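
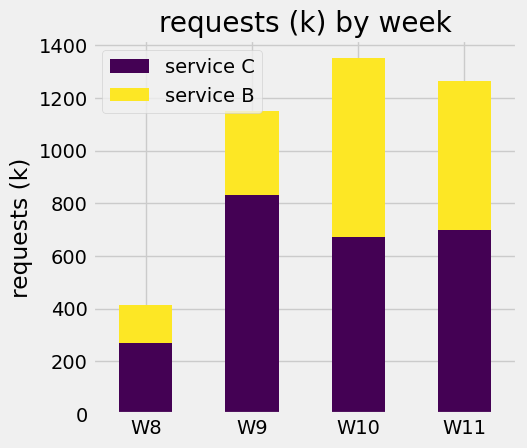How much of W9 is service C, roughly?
≈ 800

service C top ≈ 800, bottom ≈ 0; segment ≈ 800.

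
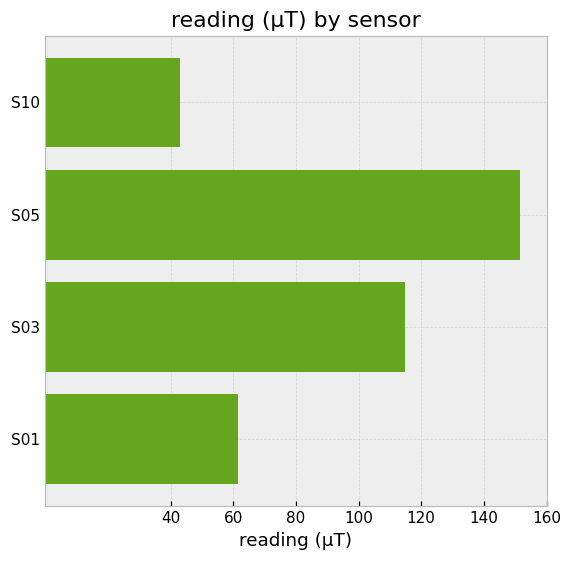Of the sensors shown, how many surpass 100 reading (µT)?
2

Above 100: S05, S03.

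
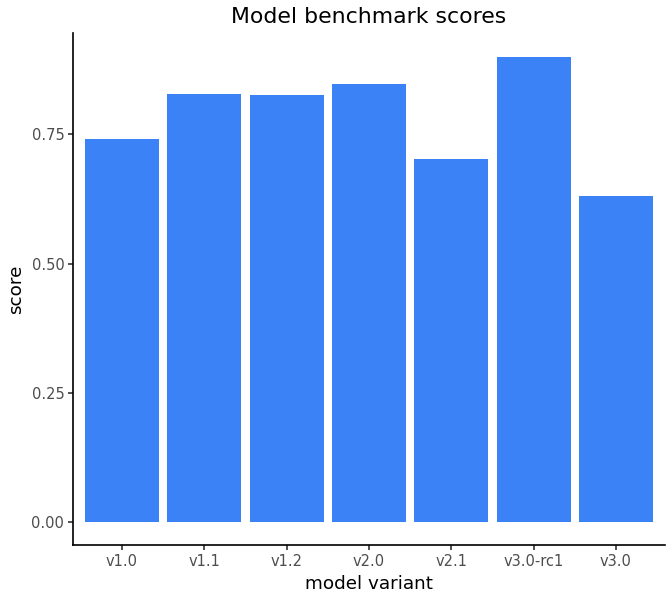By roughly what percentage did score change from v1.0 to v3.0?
≈ -14.3%

v1.0 ≈ 0.7, v3.0 ≈ 0.6; (0.6 − 0.7) / 0.7 ≈ -14.3%.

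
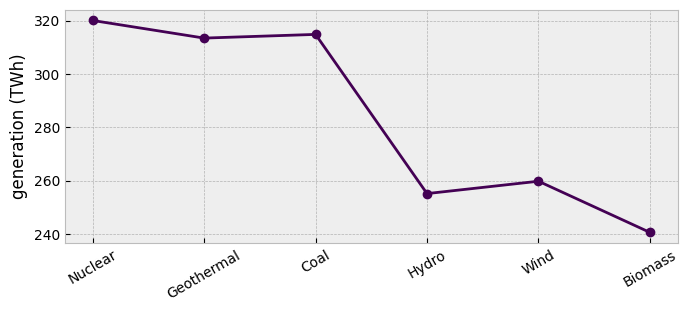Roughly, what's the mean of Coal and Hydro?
(310 + 260) / 2 ≈ 285.

≈ 285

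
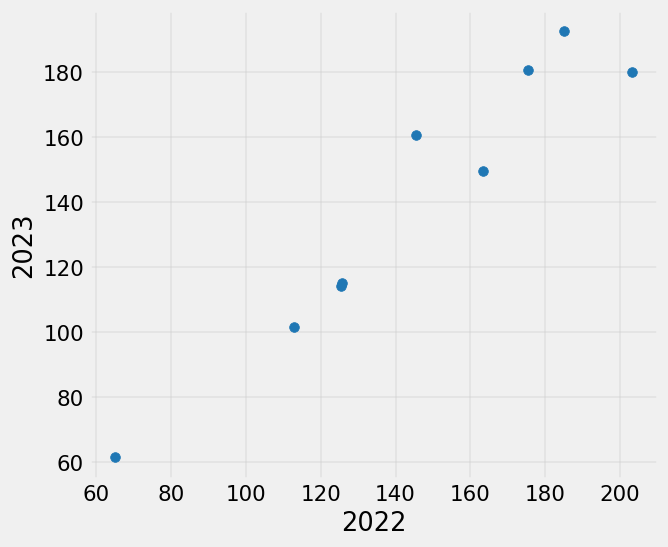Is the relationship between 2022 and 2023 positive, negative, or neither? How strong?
Points are positively correlated; strong (|r| ≈ 1.0).

positive, strong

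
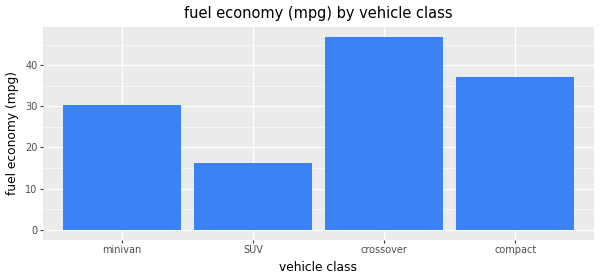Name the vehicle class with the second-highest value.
compact

Top 3: crossover ≈ 45, compact ≈ 35, minivan ≈ 30.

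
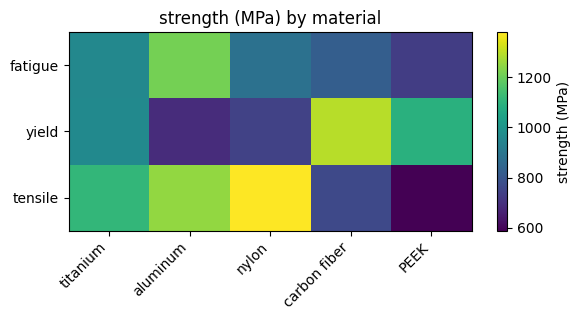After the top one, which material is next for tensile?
aluminum

Top 3 for tensile: nylon ≈ 1400, aluminum ≈ 1300, titanium ≈ 1100.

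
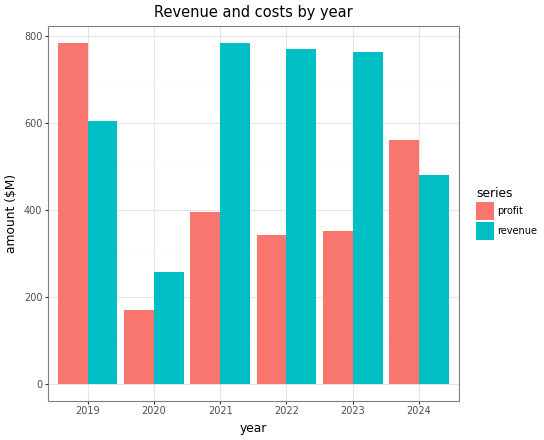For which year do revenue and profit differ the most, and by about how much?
2022, ≈ 500 $M

2022: revenue ≈ 800, profit ≈ 300 → gap ≈ 500. Next-largest (2023) is only ≈ 400.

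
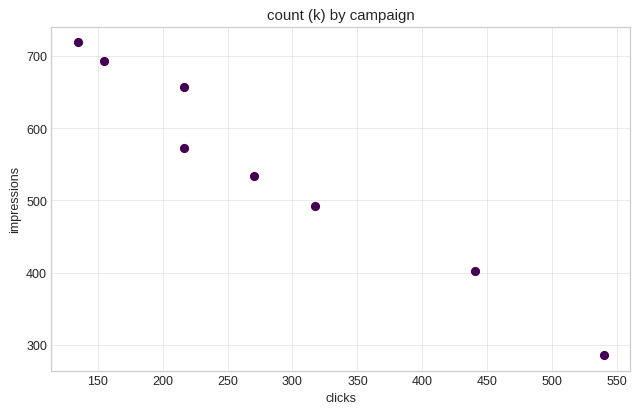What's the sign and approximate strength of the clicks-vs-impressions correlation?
Points are negatively correlated; strong (|r| ≈ 1.0).

negative, strong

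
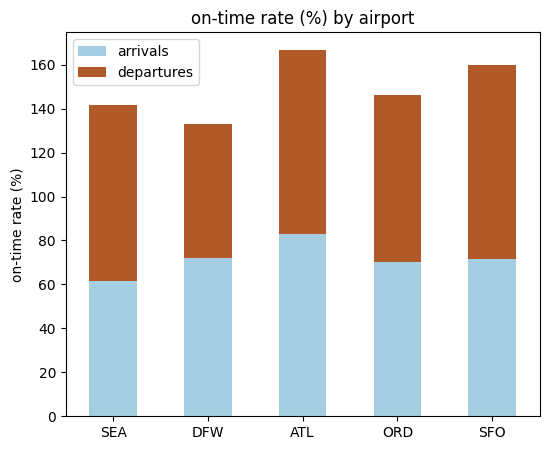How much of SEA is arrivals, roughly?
arrivals top ≈ 60, bottom ≈ 0; segment ≈ 60.

≈ 60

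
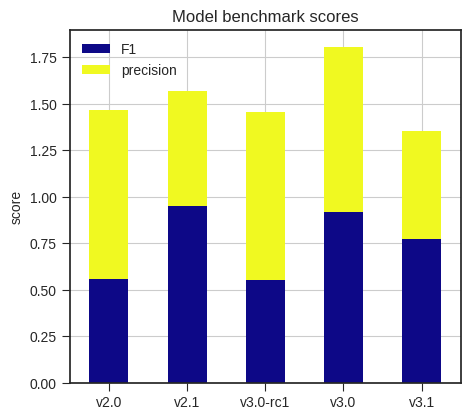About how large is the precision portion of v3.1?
precision top ≈ 1.4, bottom ≈ 0.8; segment ≈ 0.6.

≈ 0.6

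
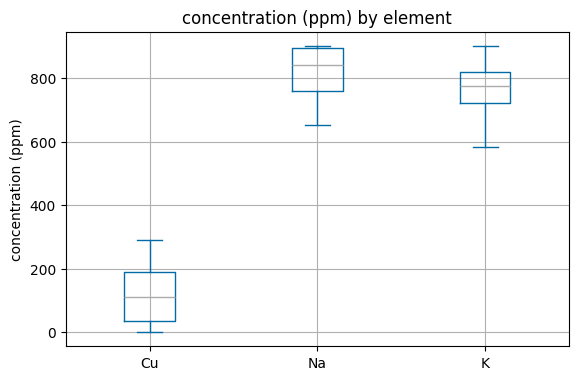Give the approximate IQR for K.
Q3 ≈ 800, Q1 ≈ 700; IQR ≈ 100.

≈ 100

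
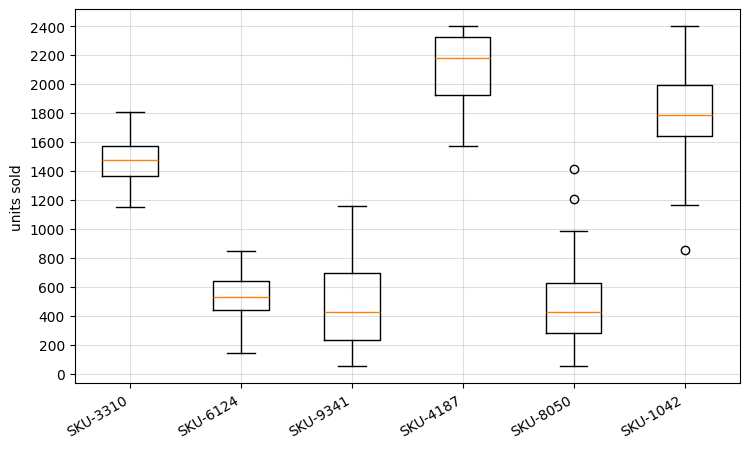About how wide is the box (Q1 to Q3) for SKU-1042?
≈ 400

Q3 ≈ 2000, Q1 ≈ 1600; IQR ≈ 400.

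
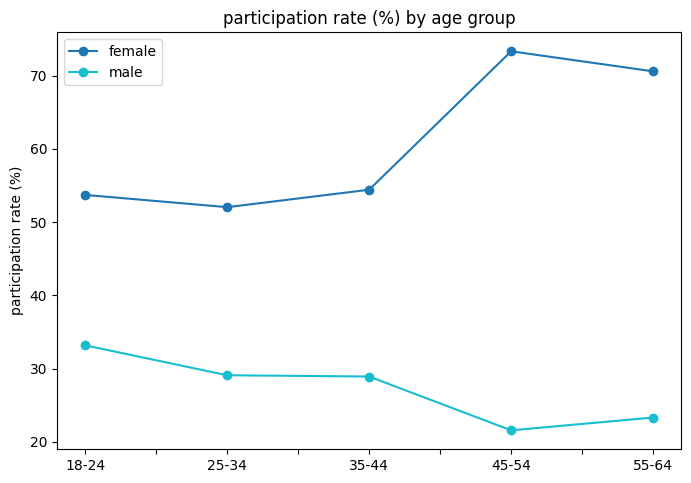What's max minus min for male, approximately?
≈ 15

Max 18-24 ≈ 35, min 45-54 ≈ 20; range ≈ 15.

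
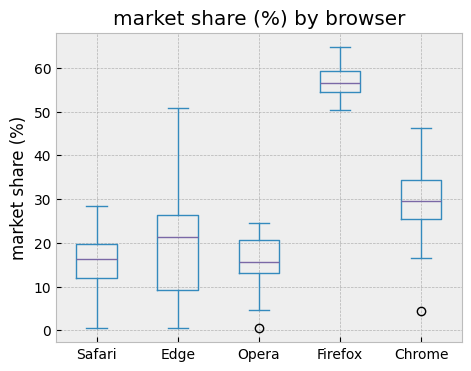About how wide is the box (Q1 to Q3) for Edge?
≈ 15

Q3 ≈ 25, Q1 ≈ 10; IQR ≈ 15.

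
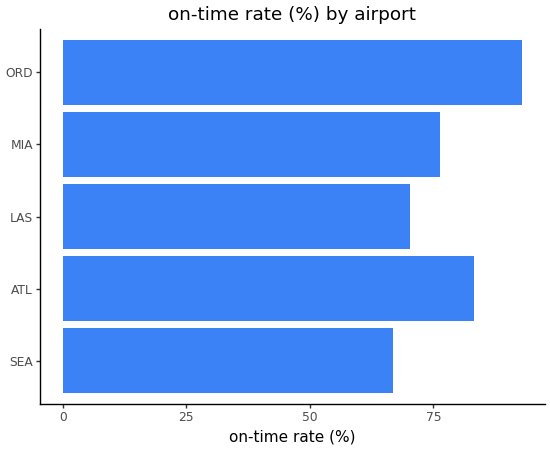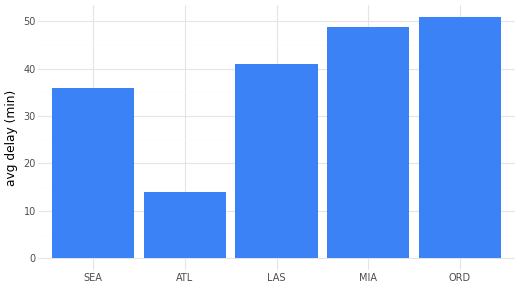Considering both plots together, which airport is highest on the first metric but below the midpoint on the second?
Chart 2 median avg delay (min) ≈ 40; below-median airports: SEA, ATL. Among those, ATL has the highest on-time rate (%) (≈ 80).

ATL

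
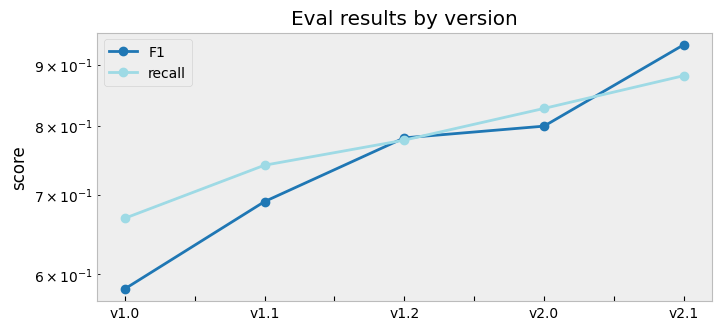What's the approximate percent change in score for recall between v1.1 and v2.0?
v1.1 ≈ 0.75, v2.0 ≈ 0.85; (0.85 − 0.75) / 0.75 ≈ +13.3%.

≈ +13.3%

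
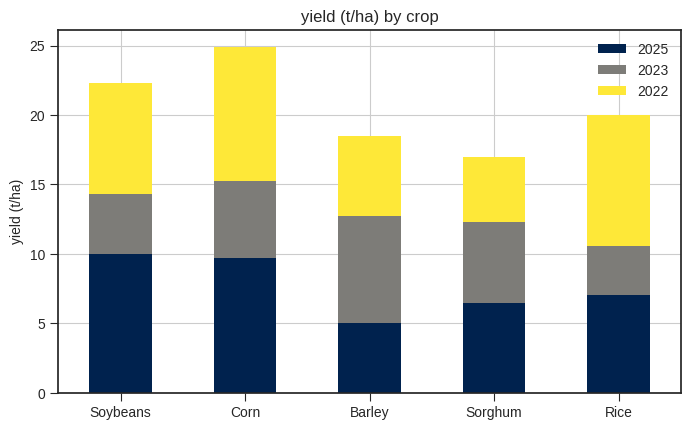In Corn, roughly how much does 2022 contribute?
2022 top ≈ 25, bottom ≈ 15; segment ≈ 10.

≈ 10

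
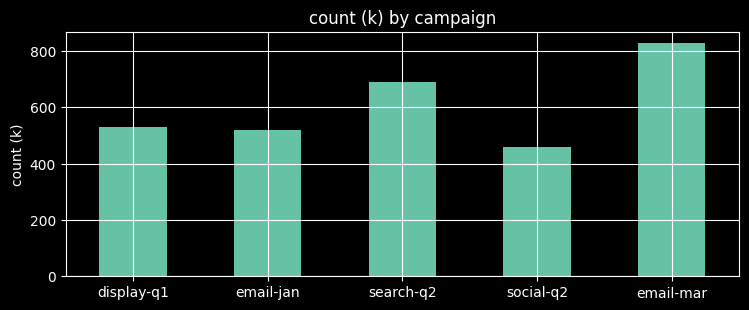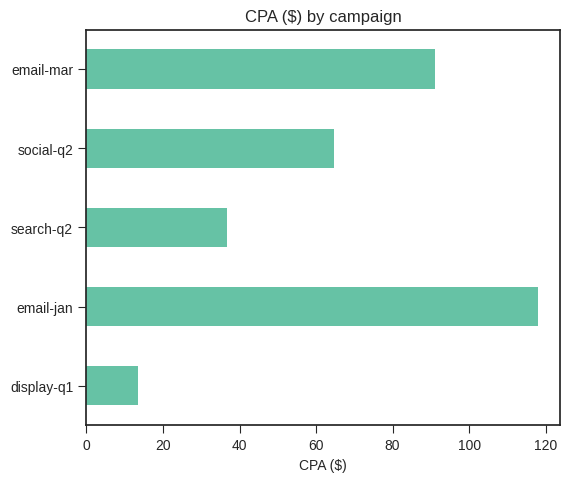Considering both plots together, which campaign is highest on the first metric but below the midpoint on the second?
Chart 2 median CPA ($) ≈ 60; below-median campaigns: display-q1, search-q2. Among those, search-q2 has the highest count (k) (≈ 700).

search-q2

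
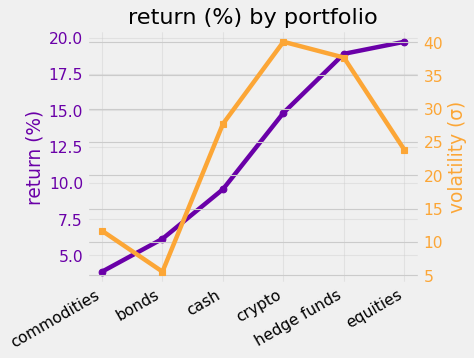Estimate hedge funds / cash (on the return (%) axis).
hedge funds ≈ 18, cash ≈ 10; 18/10 ≈ 1.8.

≈ 1.8×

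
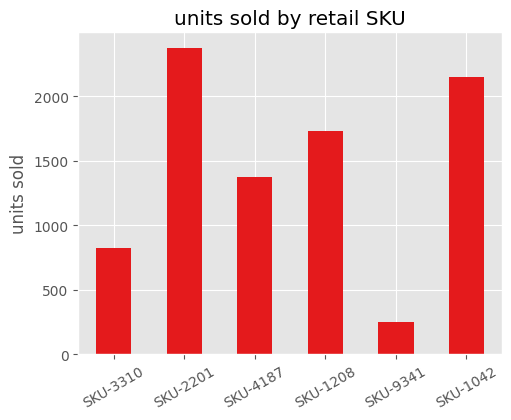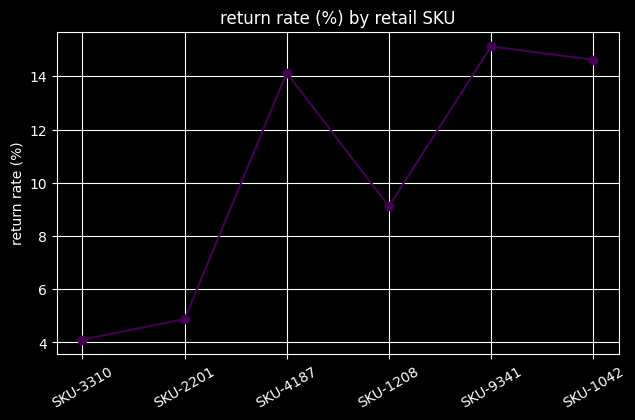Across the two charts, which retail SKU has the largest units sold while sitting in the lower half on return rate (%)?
SKU-2201

Chart 2 median return rate (%) ≈ 12; below-median retail SKUs: SKU-3310, SKU-2201, SKU-1208. Among those, SKU-2201 has the highest units sold (≈ 2500).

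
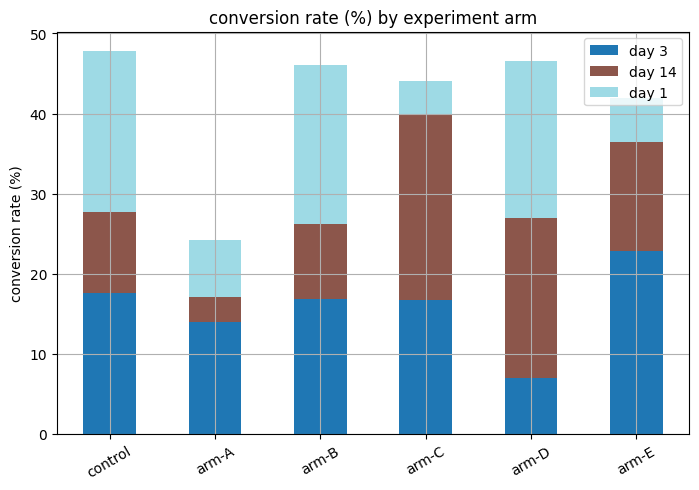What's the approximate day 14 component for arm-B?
day 14 top ≈ 25, bottom ≈ 15; segment ≈ 10.

≈ 10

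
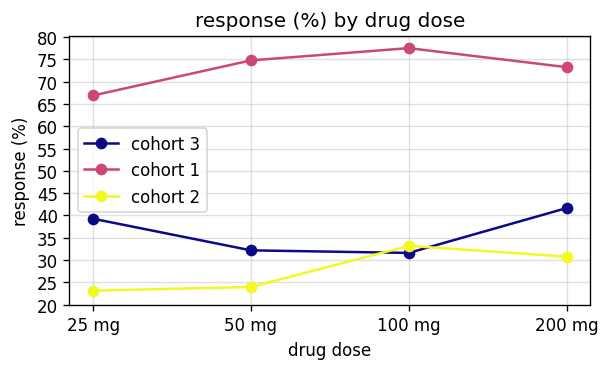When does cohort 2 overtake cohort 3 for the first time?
50 mg: cohort 2 ≈ 25 vs cohort 3 ≈ 30 (not yet); 100 mg: cohort 2 ≈ 35 vs cohort 3 ≈ 30 (first crossover).

100 mg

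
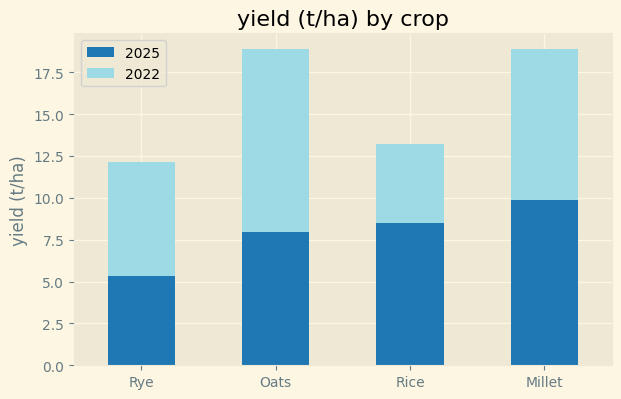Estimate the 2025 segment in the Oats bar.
≈ 8

2025 top ≈ 8, bottom ≈ 0; segment ≈ 8.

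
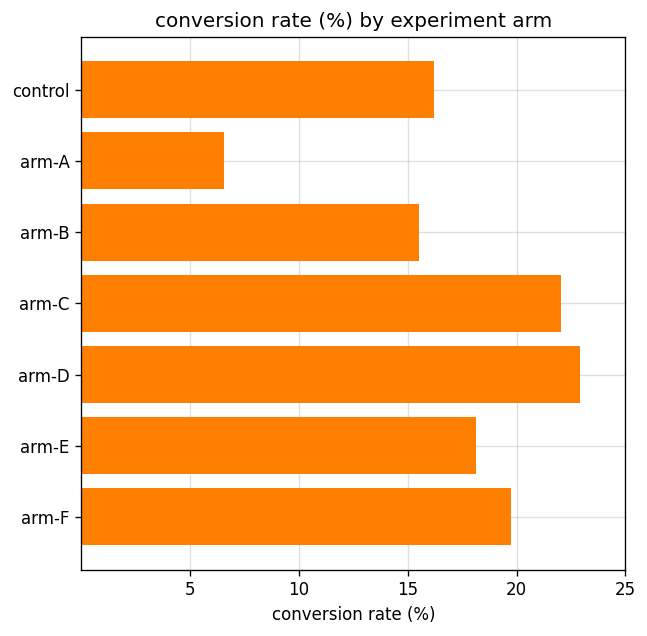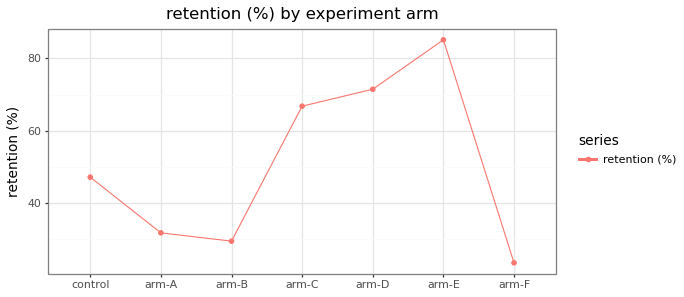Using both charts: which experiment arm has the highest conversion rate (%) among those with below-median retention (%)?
Chart 2 median retention (%) ≈ 50; below-median experiment arms: arm-A, arm-B, arm-F. Among those, arm-F has the highest conversion rate (%) (≈ 20).

arm-F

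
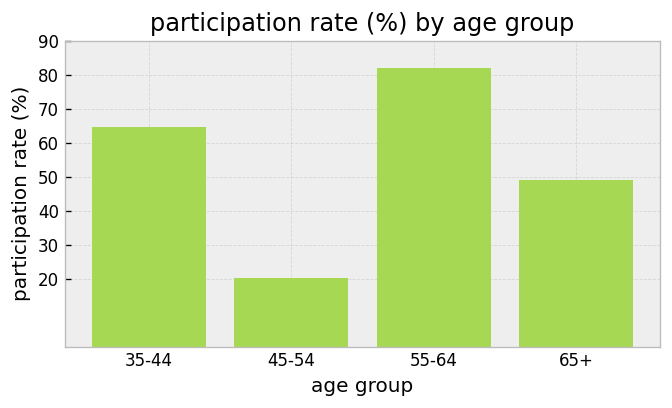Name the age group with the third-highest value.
65+

Top 4: 55-64 ≈ 80, 35-44 ≈ 60, 65+ ≈ 50, 45-54 ≈ 20.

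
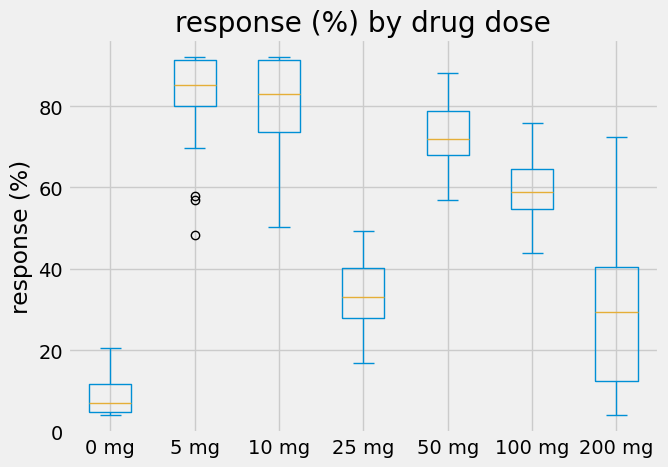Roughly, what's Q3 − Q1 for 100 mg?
Q3 ≈ 60, Q1 ≈ 50; IQR ≈ 10.

≈ 10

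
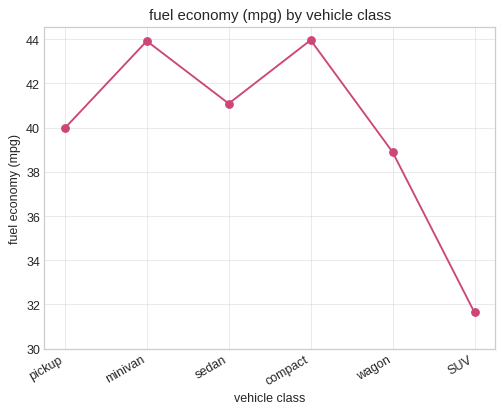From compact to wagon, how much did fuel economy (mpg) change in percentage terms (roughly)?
≈ -13.6%

compact ≈ 44, wagon ≈ 38; (38 − 44) / 44 ≈ -13.6%.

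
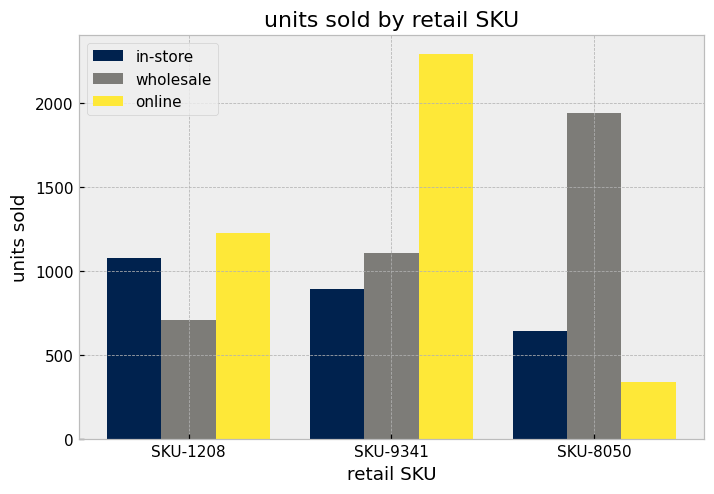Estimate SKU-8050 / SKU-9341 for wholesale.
SKU-8050 ≈ 2000, SKU-9341 ≈ 1200; 2000/1200 ≈ 1.67.

≈ 1.67×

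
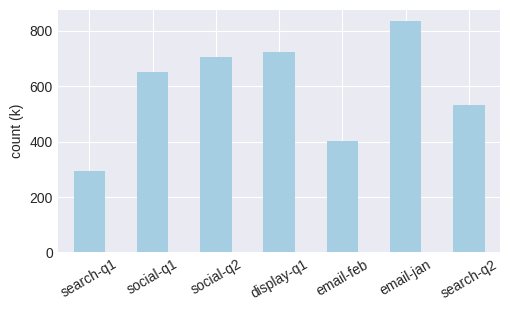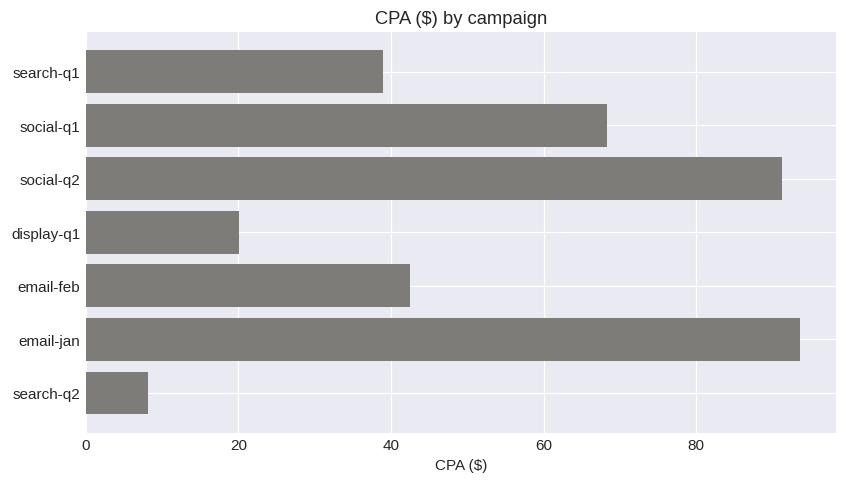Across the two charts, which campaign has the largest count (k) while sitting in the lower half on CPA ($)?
display-q1

Chart 2 median CPA ($) ≈ 40; below-median campaigns: search-q1, display-q1, search-q2. Among those, display-q1 has the highest count (k) (≈ 700).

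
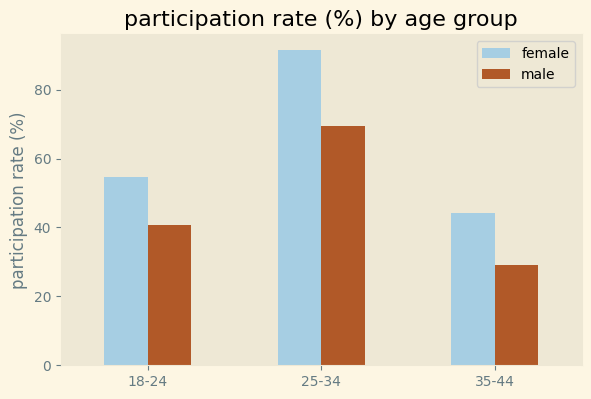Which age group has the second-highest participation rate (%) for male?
Top 3 for male: 25-34 ≈ 70, 18-24 ≈ 40, 35-44 ≈ 30.

18-24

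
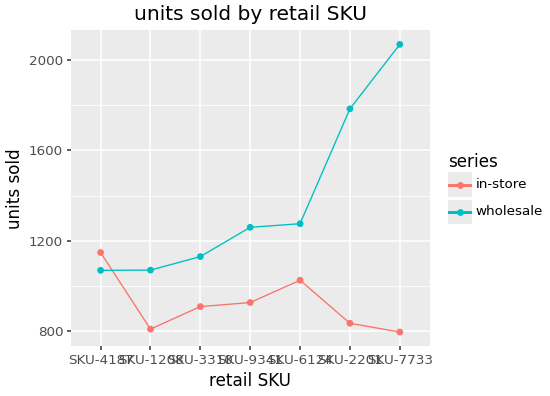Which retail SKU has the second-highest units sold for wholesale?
Top 3 for wholesale: SKU-7733 ≈ 2000, SKU-2201 ≈ 1800, SKU-6124 ≈ 1200.

SKU-2201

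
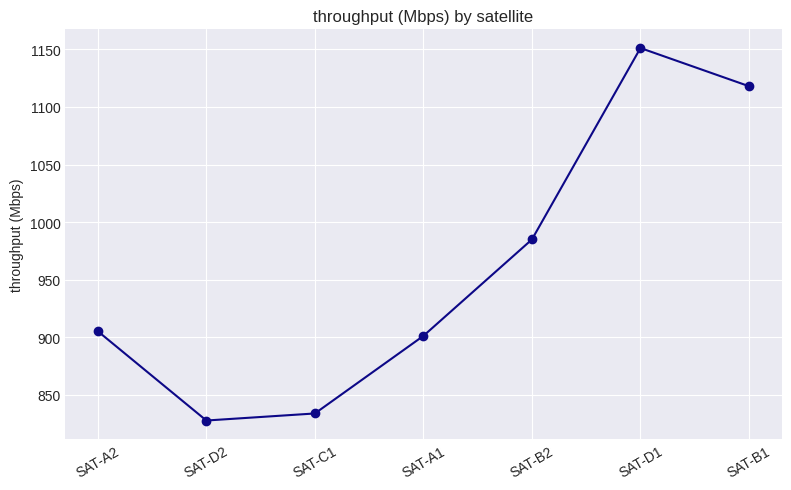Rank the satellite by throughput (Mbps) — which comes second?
SAT-B1

Top 3: SAT-D1 ≈ 1150, SAT-B1 ≈ 1100, SAT-B2 ≈ 1000.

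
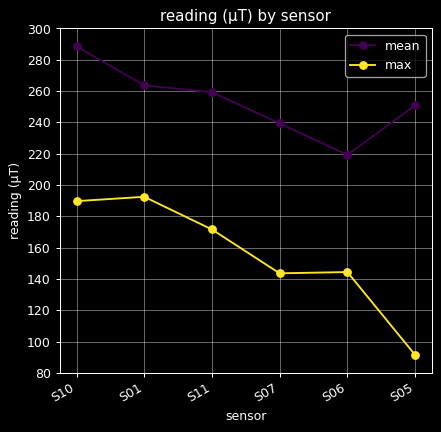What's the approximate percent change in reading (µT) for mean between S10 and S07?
S10 ≈ 280, S07 ≈ 240; (240 − 280) / 280 ≈ -14.3%.

≈ -14.3%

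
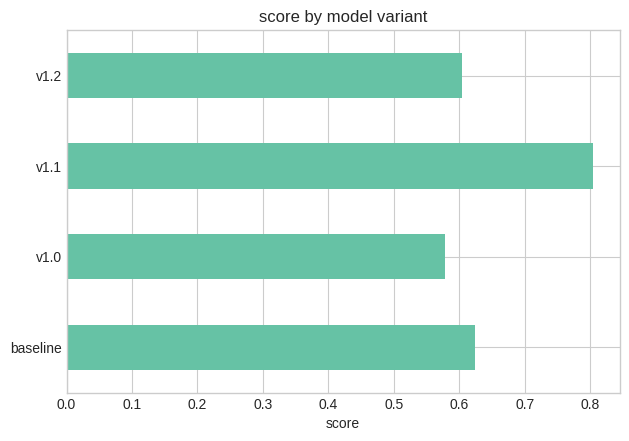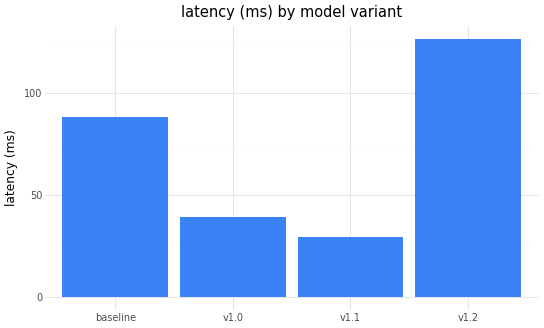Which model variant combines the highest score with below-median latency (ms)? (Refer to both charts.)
Chart 2 median latency (ms) ≈ 60; below-median model variants: v1.0, v1.1. Among those, v1.1 has the highest score (≈ 0.8).

v1.1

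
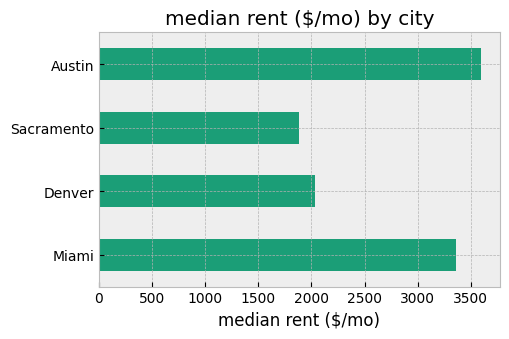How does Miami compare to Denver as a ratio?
≈ 1.75×

Miami ≈ 3500, Denver ≈ 2000; 3500/2000 ≈ 1.75.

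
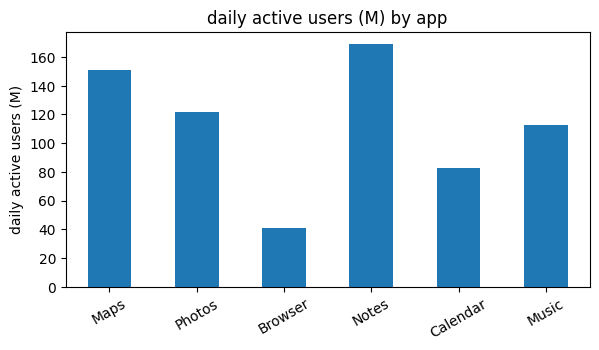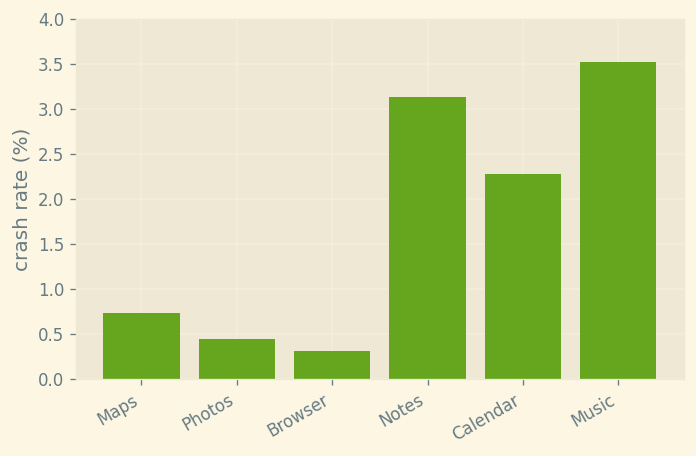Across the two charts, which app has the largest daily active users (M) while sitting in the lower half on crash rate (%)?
Maps

Chart 2 median crash rate (%) ≈ 1.5; below-median apps: Maps, Photos, Browser. Among those, Maps has the highest daily active users (M) (≈ 160).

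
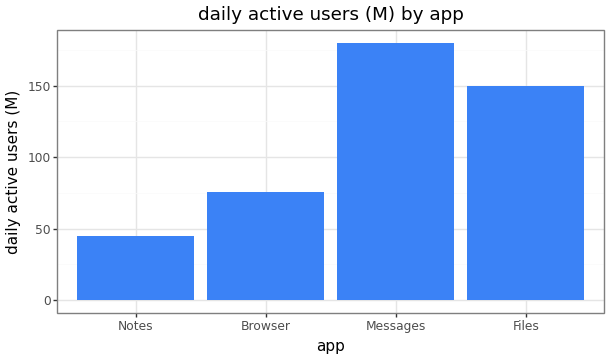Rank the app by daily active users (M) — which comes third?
Browser

Top 4: Messages ≈ 180, Files ≈ 140, Browser ≈ 80, Notes ≈ 40.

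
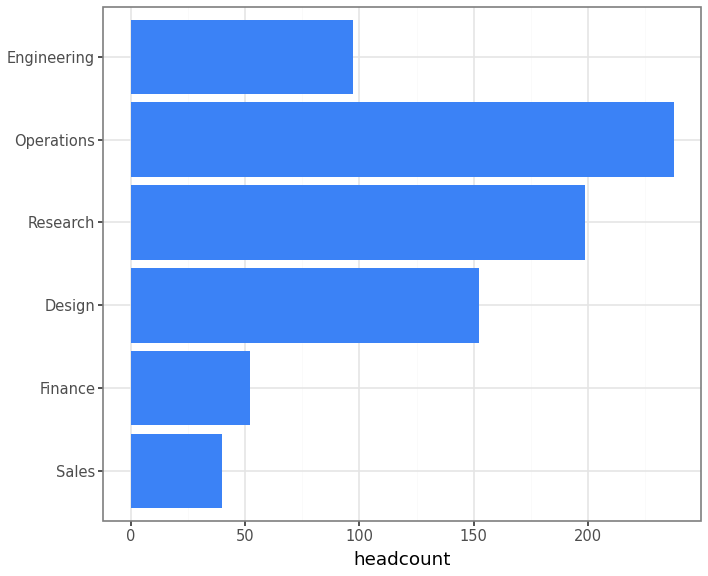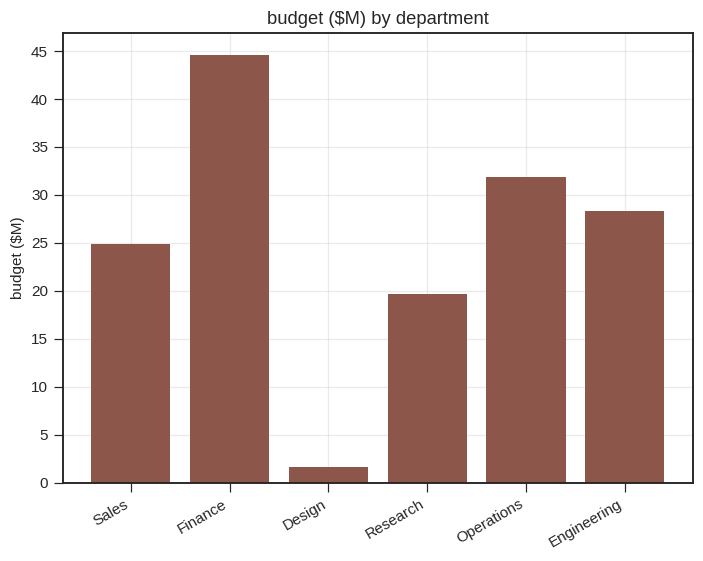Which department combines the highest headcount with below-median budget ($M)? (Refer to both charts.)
Chart 2 median budget ($M) ≈ 25; below-median departments: Sales, Design, Research. Among those, Research has the highest headcount (≈ 200).

Research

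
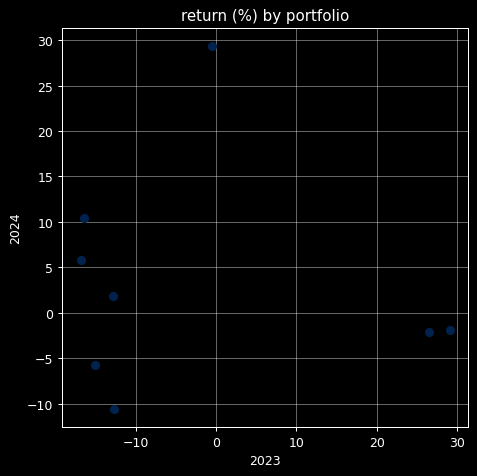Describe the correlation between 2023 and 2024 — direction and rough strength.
Points are roughly uncorrelated; weak (|r| ≈ 0.1).

no clear correlation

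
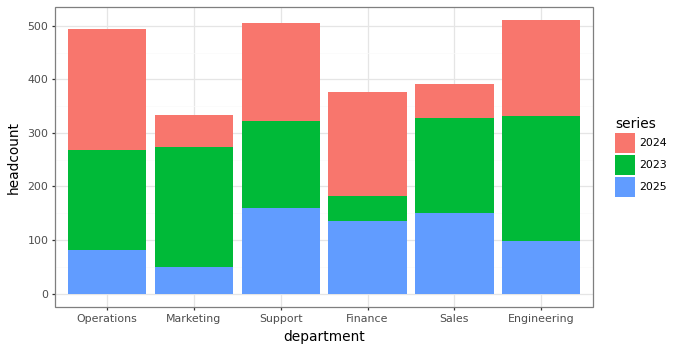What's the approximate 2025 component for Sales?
2025 top ≈ 150, bottom ≈ 0; segment ≈ 150.

≈ 150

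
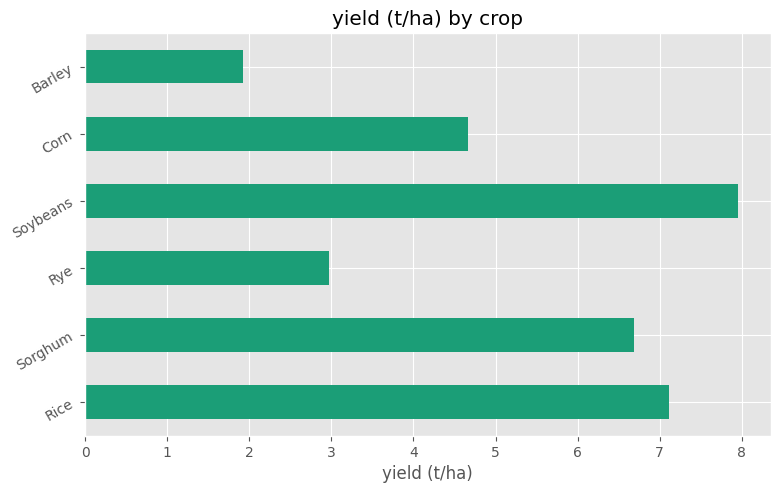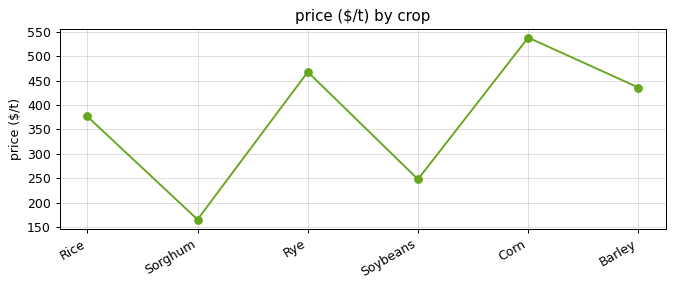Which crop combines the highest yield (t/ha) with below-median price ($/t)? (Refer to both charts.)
Chart 2 median price ($/t) ≈ 400; below-median crops: Rice, Sorghum, Soybeans. Among those, Soybeans has the highest yield (t/ha) (≈ 8).

Soybeans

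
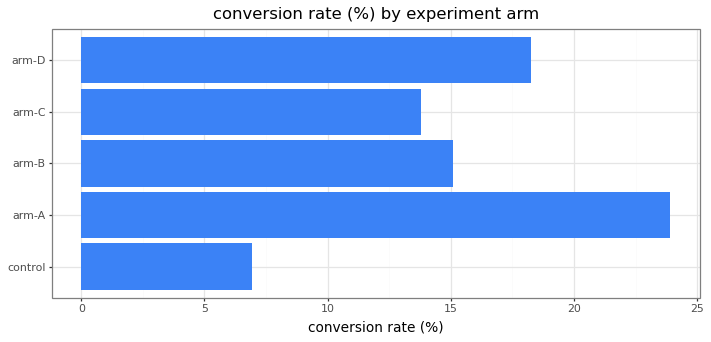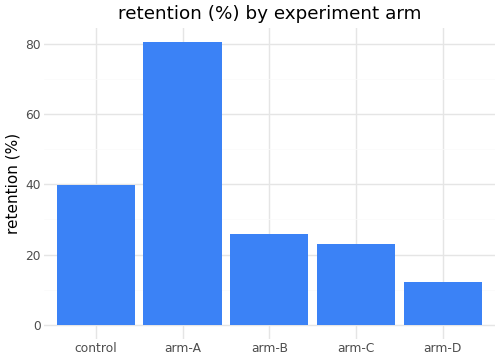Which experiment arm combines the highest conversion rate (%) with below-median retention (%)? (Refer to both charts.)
arm-D

Chart 2 median retention (%) ≈ 30; below-median experiment arms: arm-C, arm-D. Among those, arm-D has the highest conversion rate (%) (≈ 20).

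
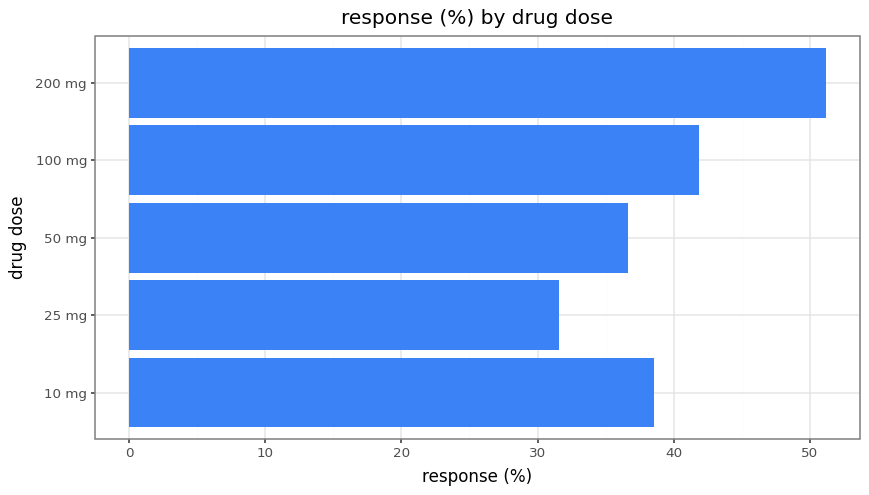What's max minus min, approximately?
Max 200 mg ≈ 50, min 25 mg ≈ 30; range ≈ 20.

≈ 20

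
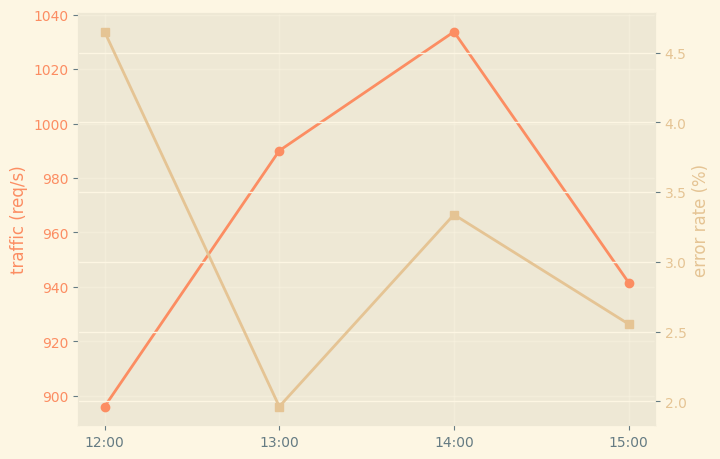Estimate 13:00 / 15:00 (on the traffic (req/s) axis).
13:00 ≈ 1000, 15:00 ≈ 940; 1000/940 ≈ 1.06.

≈ 1.06×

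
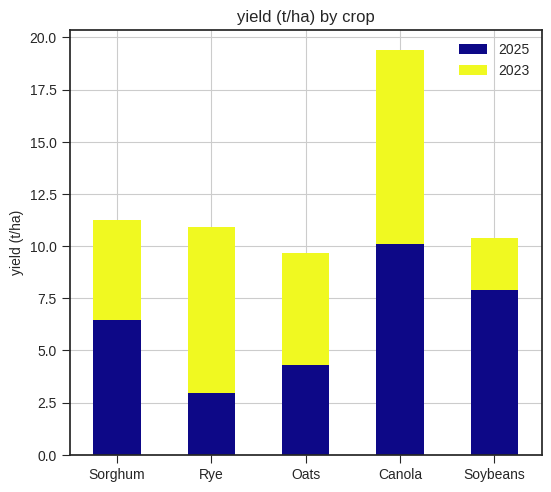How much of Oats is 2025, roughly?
≈ 4

2025 top ≈ 4, bottom ≈ 0; segment ≈ 4.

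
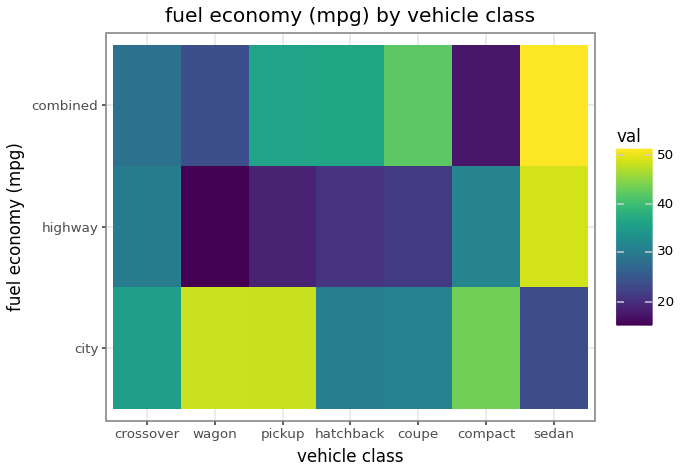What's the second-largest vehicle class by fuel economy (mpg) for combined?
Top 3 for combined: sedan ≈ 50, coupe ≈ 40, hatchback ≈ 35.

coupe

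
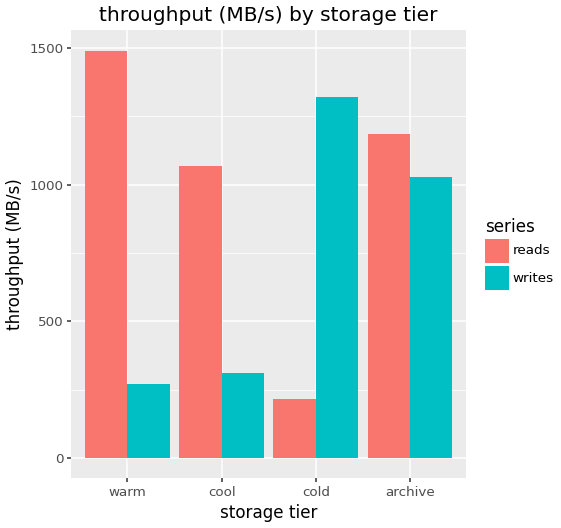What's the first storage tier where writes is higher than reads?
cool: writes ≈ 400 vs reads ≈ 1000 (not yet); cold: writes ≈ 1400 vs reads ≈ 200 (first crossover).

cold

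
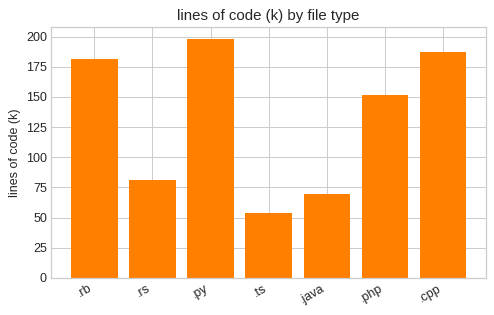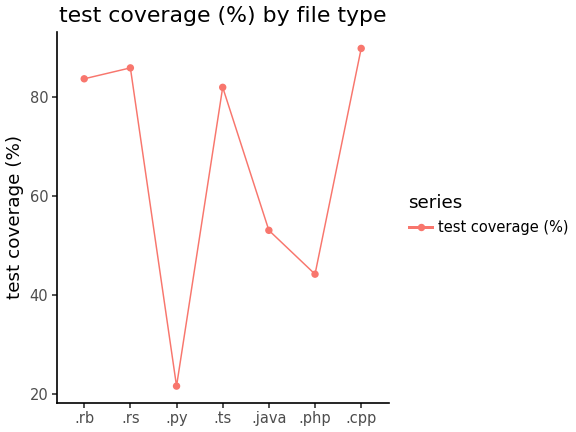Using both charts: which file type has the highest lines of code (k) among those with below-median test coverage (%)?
.py

Chart 2 median test coverage (%) ≈ 80; below-median file types: .py, .java, .php. Among those, .py has the highest lines of code (k) (≈ 200).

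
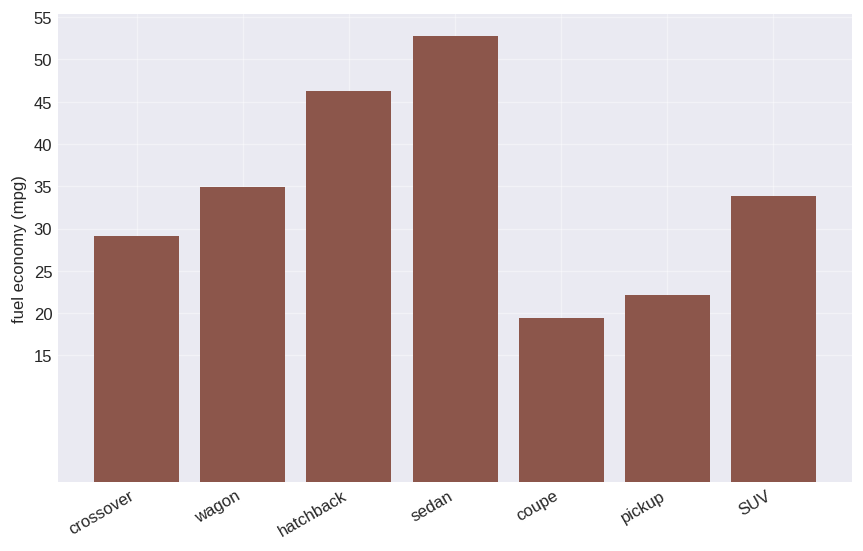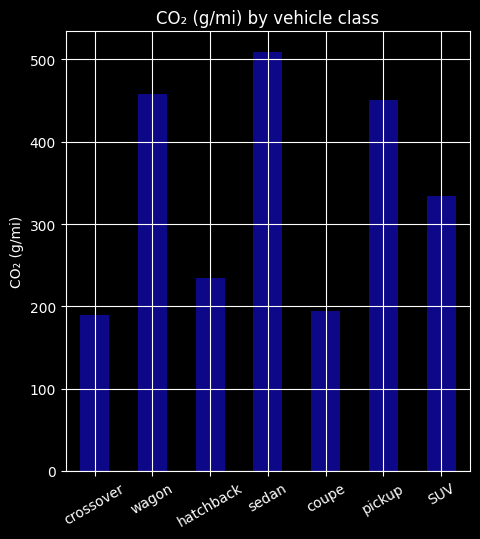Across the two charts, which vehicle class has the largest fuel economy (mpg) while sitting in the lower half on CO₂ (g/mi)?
Chart 2 median CO₂ (g/mi) ≈ 350; below-median vehicle classes: crossover, hatchback, coupe. Among those, hatchback has the highest fuel economy (mpg) (≈ 45).

hatchback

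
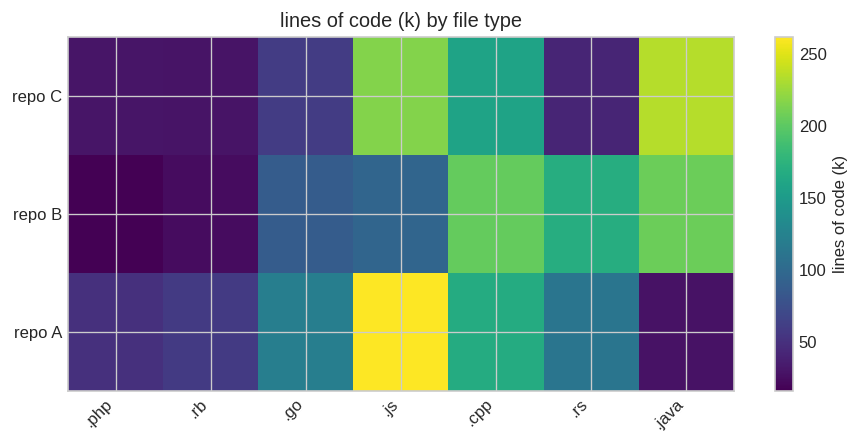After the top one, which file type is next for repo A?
Top 3 for repo A: .js ≈ 250, .cpp ≈ 175, .go ≈ 125.

.cpp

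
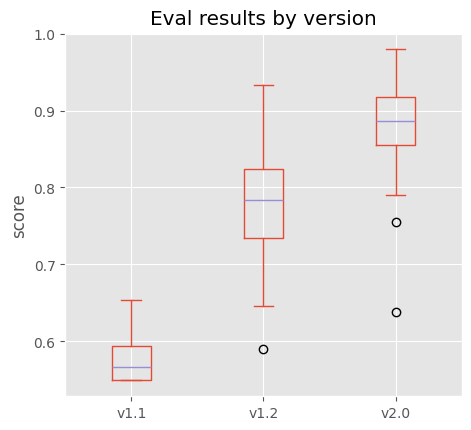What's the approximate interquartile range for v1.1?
Q3 ≈ 0.60, Q1 ≈ 0.55; IQR ≈ 0.05.

≈ 0.05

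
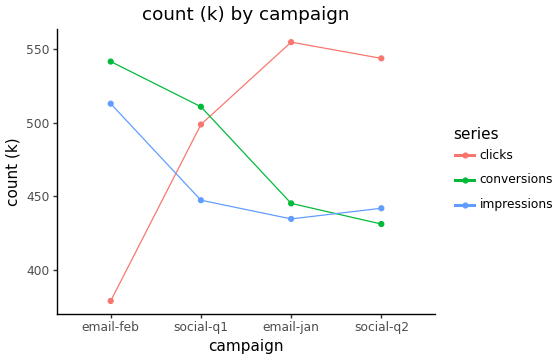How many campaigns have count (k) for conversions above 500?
Above 500: email-feb, social-q1.

2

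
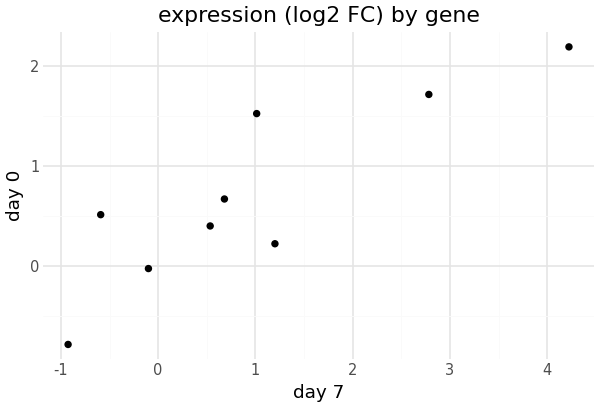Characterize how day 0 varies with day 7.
Points are positively correlated; strong (|r| ≈ 0.9).

positive, strong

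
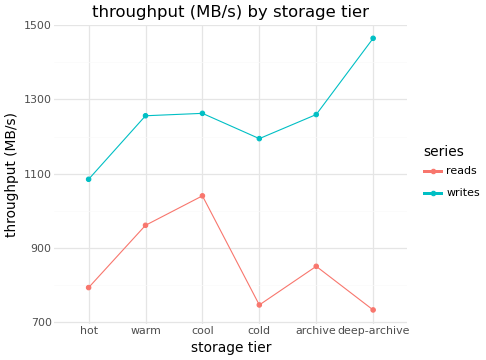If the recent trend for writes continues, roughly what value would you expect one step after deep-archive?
≈ 1650

Last three: 1200, 1300, 1500 → slope ≈ 150/step → next ≈ 1650.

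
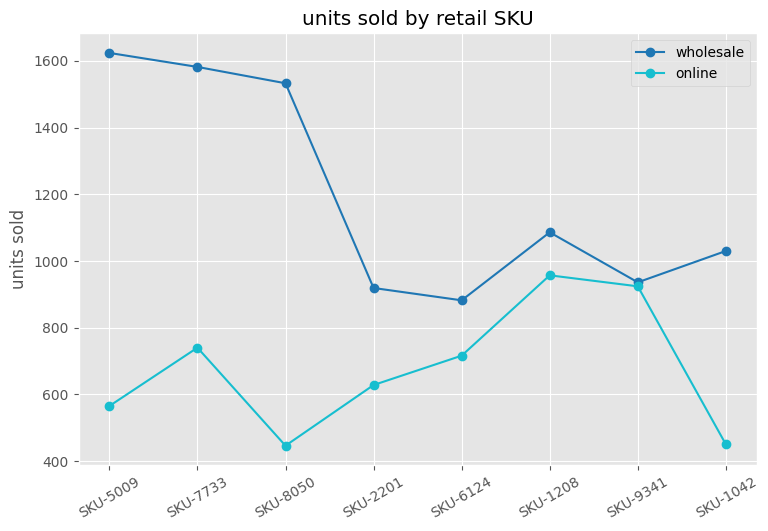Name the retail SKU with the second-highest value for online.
Top 3 for online: SKU-1208 ≈ 1000, SKU-9341 ≈ 900, SKU-7733 ≈ 700.

SKU-9341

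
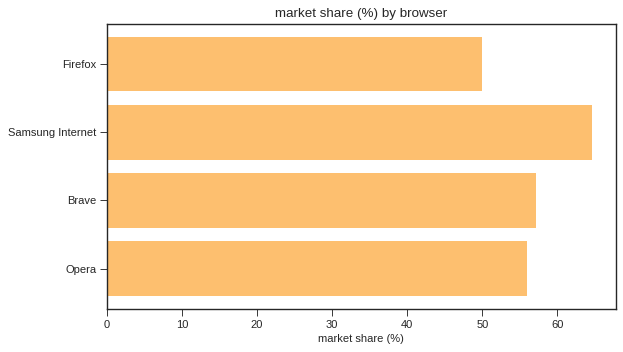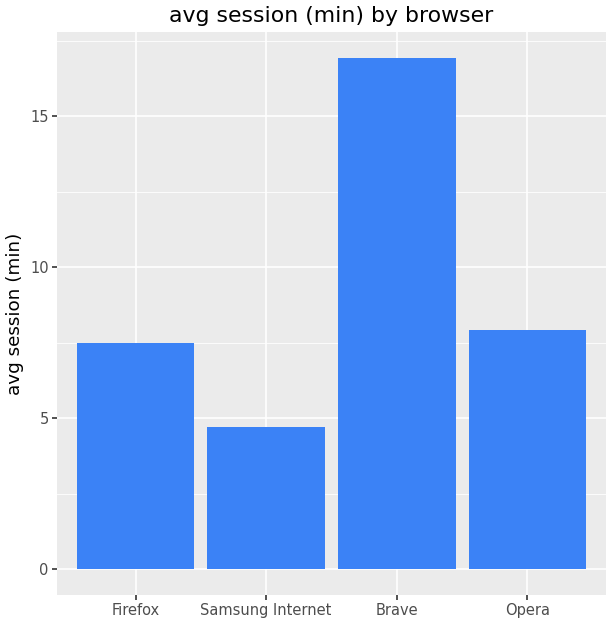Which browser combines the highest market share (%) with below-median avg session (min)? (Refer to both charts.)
Chart 2 median avg session (min) ≈ 8; below-median browsers: Firefox, Samsung Internet. Among those, Samsung Internet has the highest market share (%) (≈ 60).

Samsung Internet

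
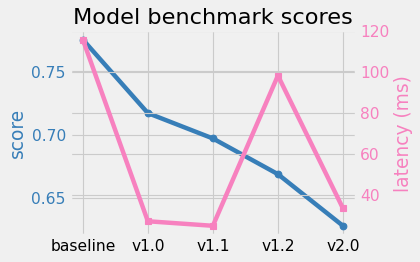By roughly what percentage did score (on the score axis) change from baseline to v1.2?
≈ -15.4%

baseline ≈ 0.78, v1.2 ≈ 0.66; (0.66 − 0.78) / 0.78 ≈ -15.4%.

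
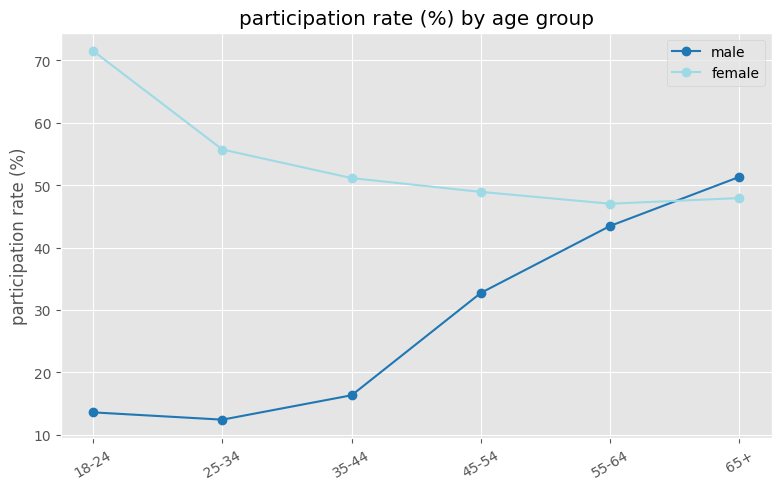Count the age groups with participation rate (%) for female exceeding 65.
1

Above 65: 18-24.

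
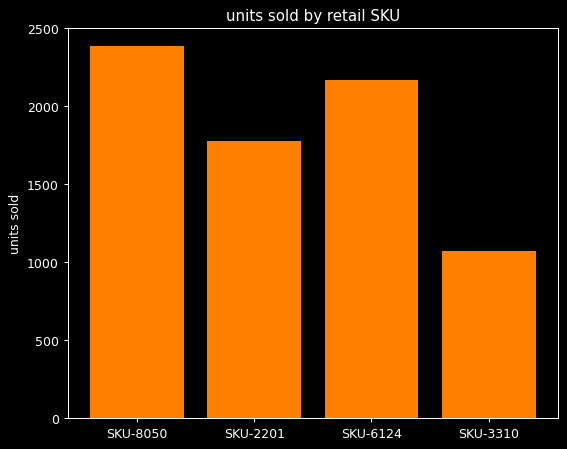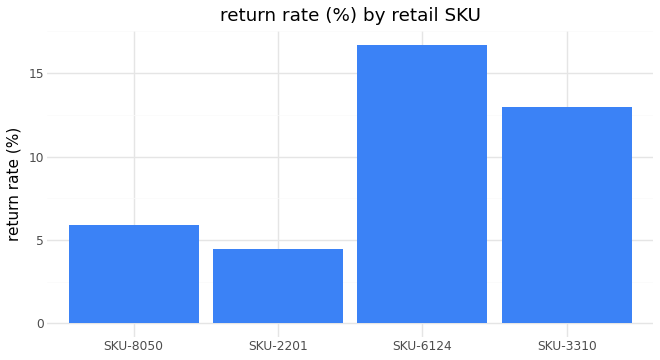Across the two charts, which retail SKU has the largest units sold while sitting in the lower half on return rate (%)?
SKU-8050

Chart 2 median return rate (%) ≈ 10; below-median retail SKUs: SKU-8050, SKU-2201. Among those, SKU-8050 has the highest units sold (≈ 2500).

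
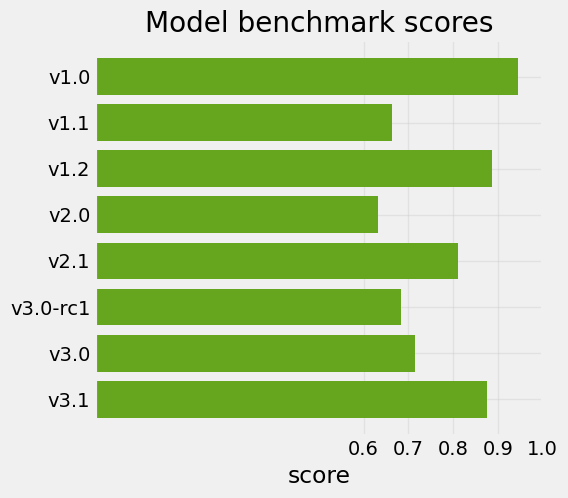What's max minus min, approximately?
≈ 0.3

Max v1.0 ≈ 0.9, min v2.0 ≈ 0.6; range ≈ 0.3.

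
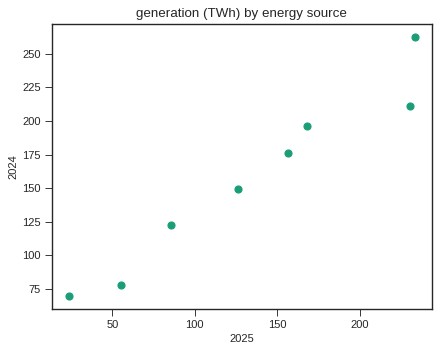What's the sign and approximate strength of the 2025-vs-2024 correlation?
positive, strong

Points are positively correlated; strong (|r| ≈ 1.0).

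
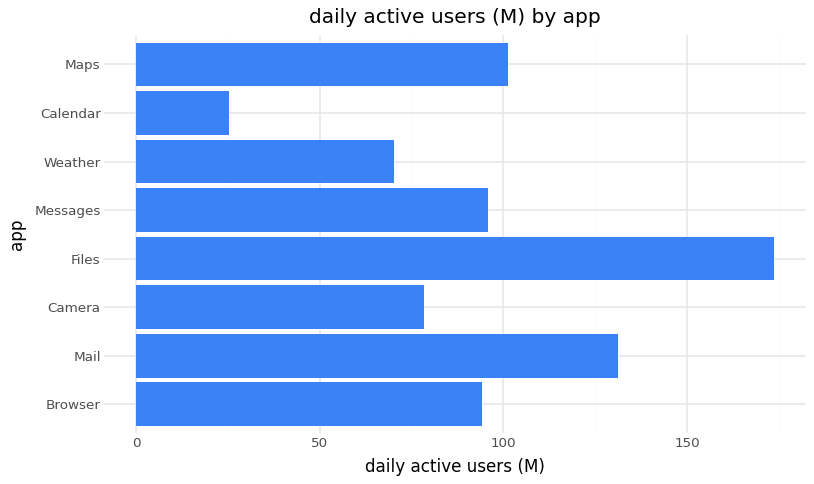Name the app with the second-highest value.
Top 3: Files ≈ 180, Mail ≈ 140, Maps ≈ 100.

Mail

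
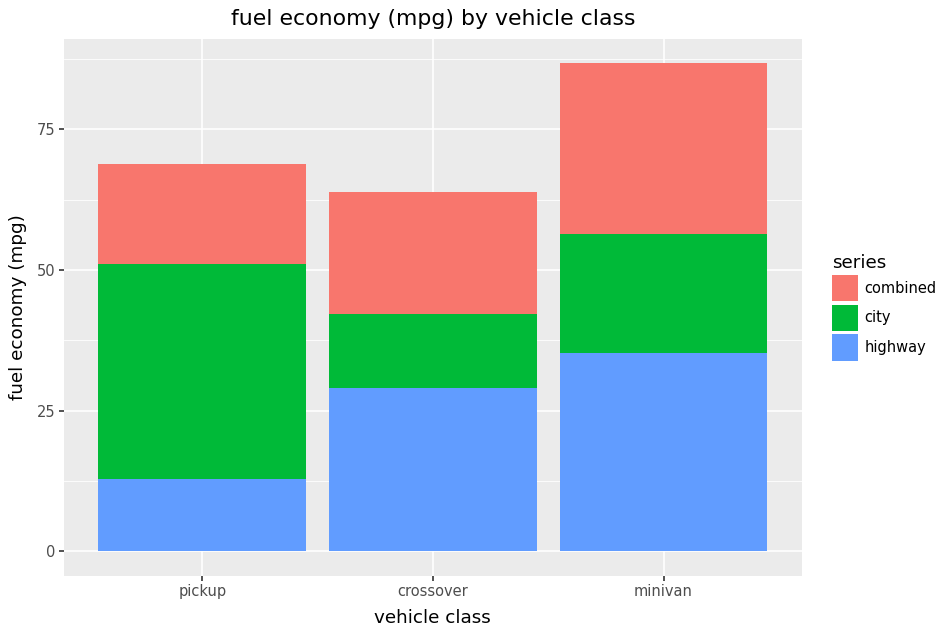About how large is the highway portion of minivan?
≈ 40

highway top ≈ 40, bottom ≈ 0; segment ≈ 40.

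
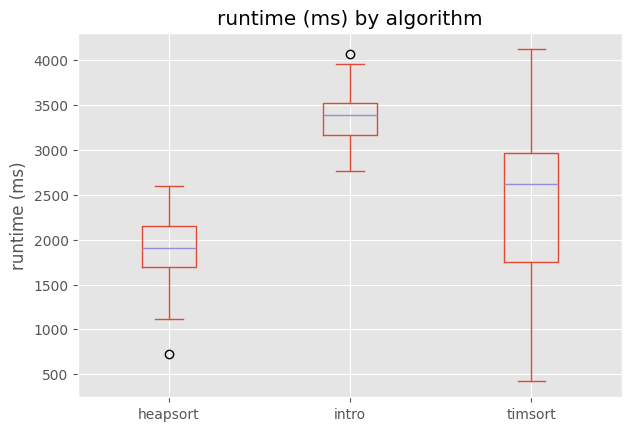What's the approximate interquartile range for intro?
Q3 ≈ 3600, Q1 ≈ 3200; IQR ≈ 400.

≈ 400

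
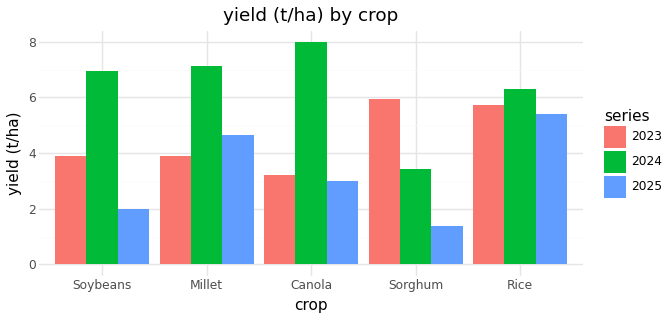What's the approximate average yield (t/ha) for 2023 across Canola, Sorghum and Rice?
(3 + 6 + 6) / 3 ≈ 5.

≈ 5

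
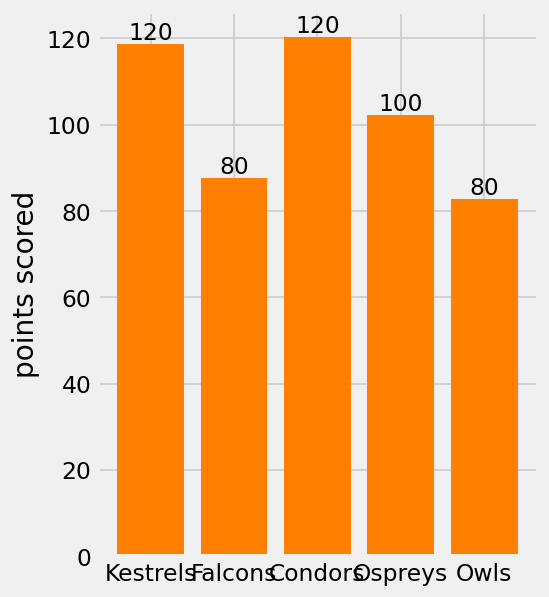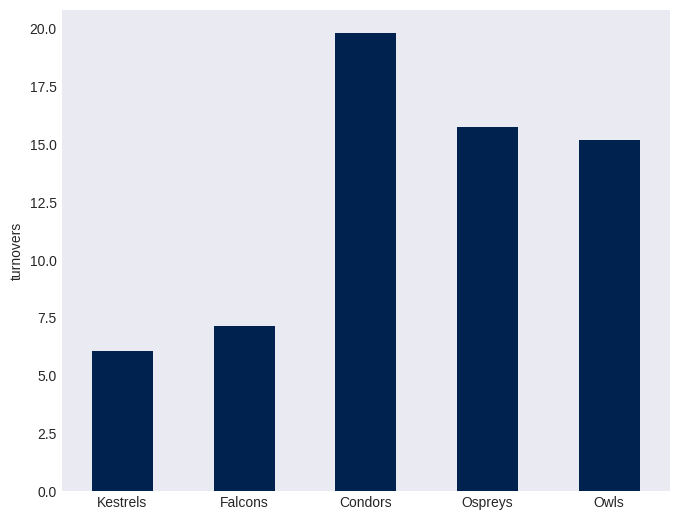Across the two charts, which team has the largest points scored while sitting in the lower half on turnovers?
Kestrels

Chart 2 median turnovers ≈ 16; below-median teams: Kestrels, Falcons. Among those, Kestrels has the highest points scored (≈ 120).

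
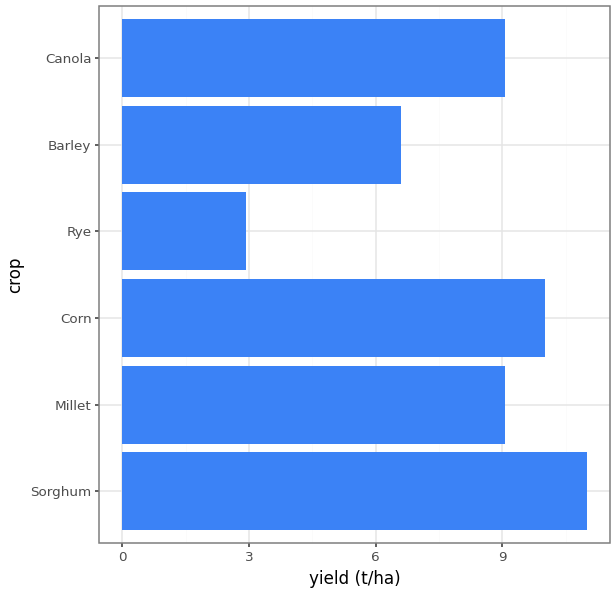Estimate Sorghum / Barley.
≈ 1.57×

Sorghum ≈ 11, Barley ≈ 7; 11/7 ≈ 1.57.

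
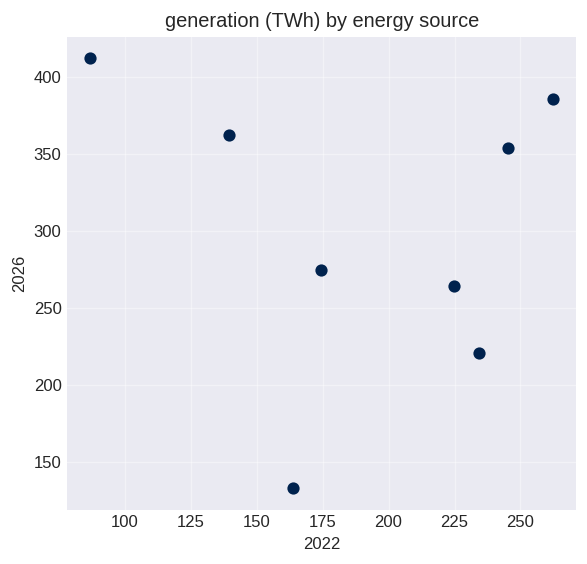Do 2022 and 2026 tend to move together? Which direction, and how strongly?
no clear correlation

Points are roughly uncorrelated; weak (|r| ≈ 0.1).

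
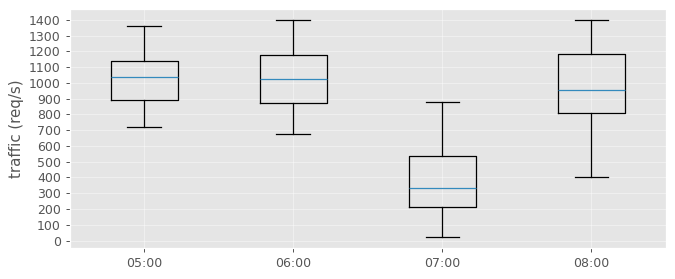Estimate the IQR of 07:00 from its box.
≈ 300

Q3 ≈ 500, Q1 ≈ 200; IQR ≈ 300.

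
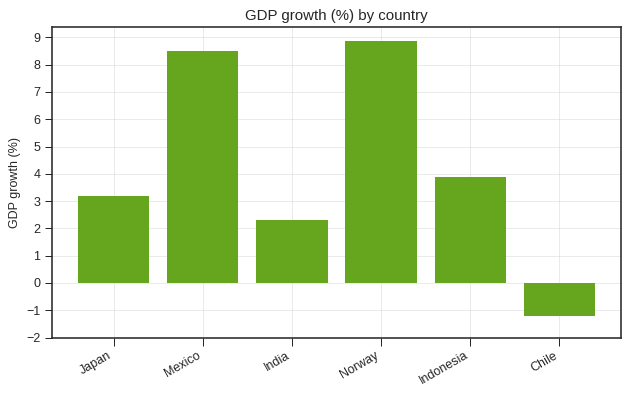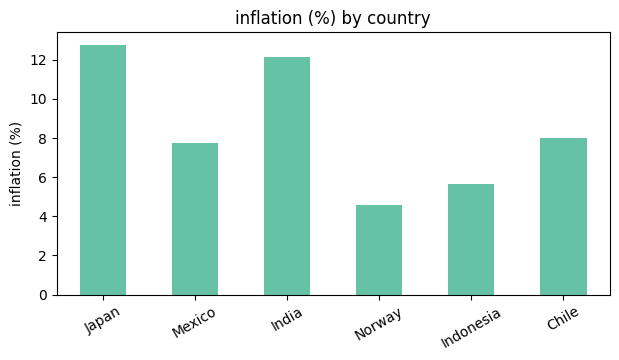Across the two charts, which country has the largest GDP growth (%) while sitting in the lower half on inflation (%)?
Norway

Chart 2 median inflation (%) ≈ 8; below-median countries: Mexico, Norway, Indonesia. Among those, Norway has the highest GDP growth (%) (≈ 9).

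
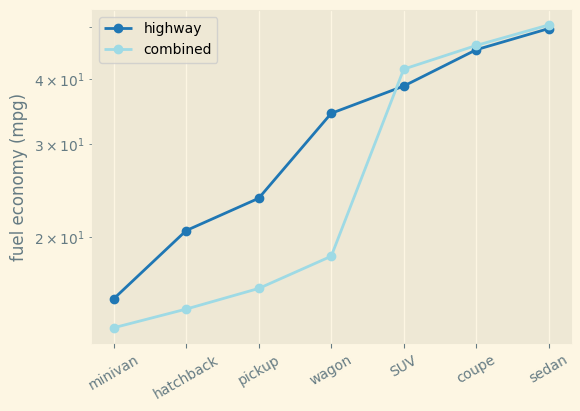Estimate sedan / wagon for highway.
≈ 1.43×

sedan ≈ 50, wagon ≈ 35; 50/35 ≈ 1.43.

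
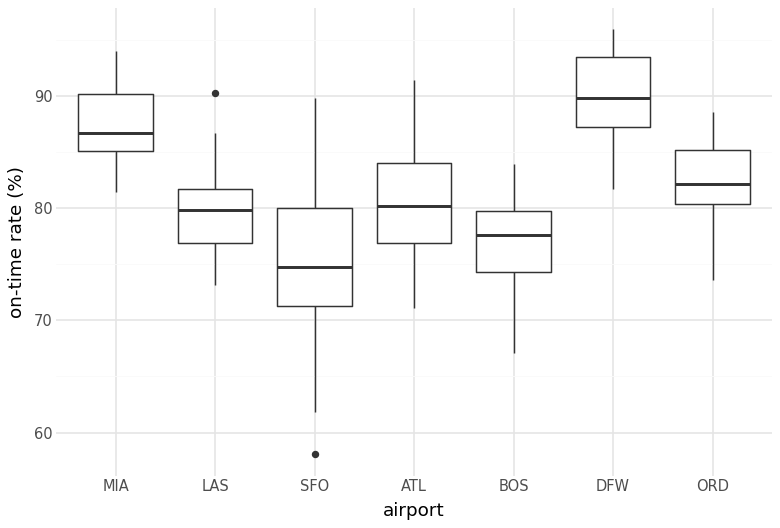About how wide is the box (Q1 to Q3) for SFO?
Q3 ≈ 80, Q1 ≈ 72; IQR ≈ 8.

≈ 8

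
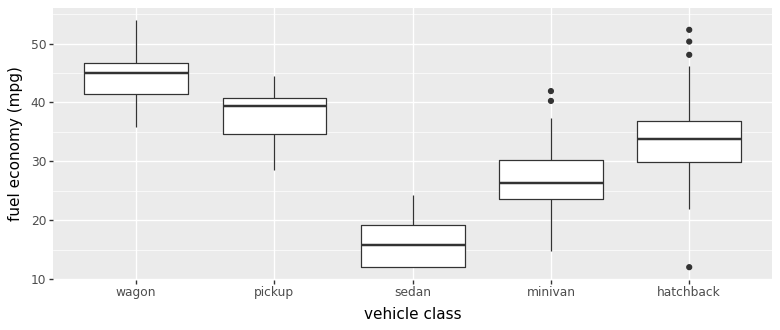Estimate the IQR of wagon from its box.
Q3 ≈ 45, Q1 ≈ 40; IQR ≈ 5.

≈ 5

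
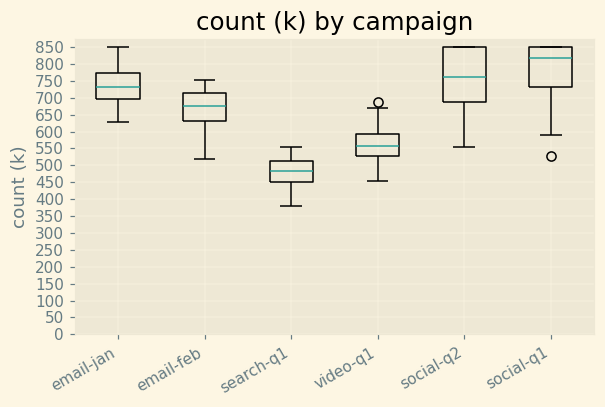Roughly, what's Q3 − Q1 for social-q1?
Q3 ≈ 850, Q1 ≈ 750; IQR ≈ 100.

≈ 100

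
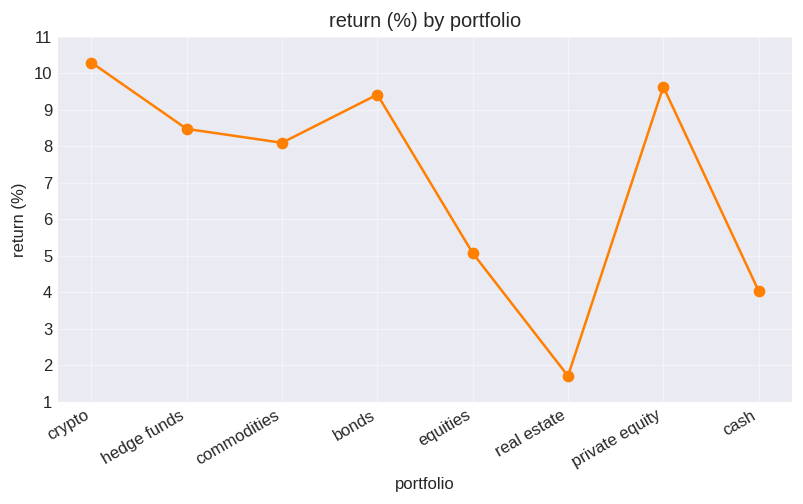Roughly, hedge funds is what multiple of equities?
hedge funds ≈ 8, equities ≈ 5; 8/5 ≈ 1.6.

≈ 1.6×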